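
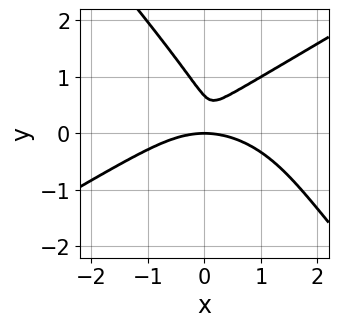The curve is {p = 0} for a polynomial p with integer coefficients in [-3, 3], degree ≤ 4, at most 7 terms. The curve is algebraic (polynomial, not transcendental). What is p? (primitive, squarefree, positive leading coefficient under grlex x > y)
First, the degree is 4 — the shape is more complex than any degree-3 curve.
Next, checking where it meets the axes: it crosses the x-axis at the gridline x = 0; one y-axis crossing is at y = 0.
Finally, assembling these constraints gives the stated polynomial.

x^4 - 3*x*y^3 - 3*y^4 + 3*x^2*y + 2*y^3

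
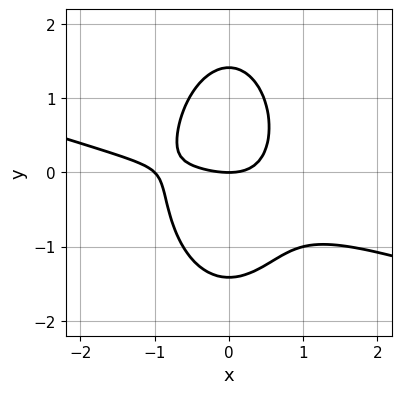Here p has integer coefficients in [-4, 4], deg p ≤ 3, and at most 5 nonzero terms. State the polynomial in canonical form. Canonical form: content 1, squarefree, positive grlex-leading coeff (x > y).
x^3 + 3*x^2*y + y^3 + x^2 - 2*y

(a) deg p = 3. No degree-2 curve has this shape.
(b) Against the integer gridlines: one y-axis crossing is at y = 0; among the integer gridlines, it crosses the x-axis at x ∈ {-1, 0}.
(c) These observations pin down the coefficients.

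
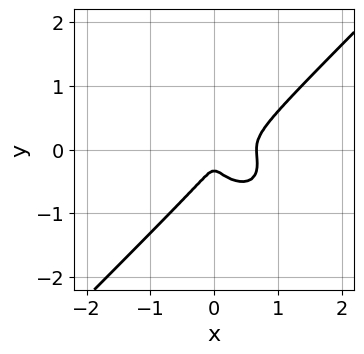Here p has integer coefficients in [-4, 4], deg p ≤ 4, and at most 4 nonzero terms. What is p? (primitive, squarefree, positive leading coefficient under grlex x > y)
3*x^3 - 3*y^3 - 2*x^2 - y^2

First, the degree is 3 — no degree-2 curve has this shape.
Finally, solving for integer coefficients yields p as stated.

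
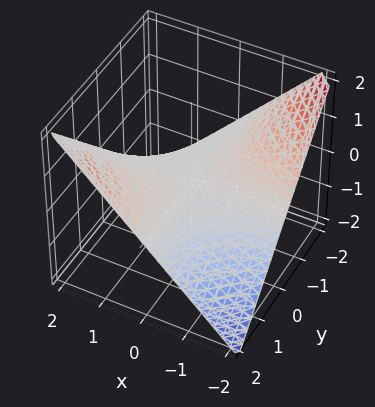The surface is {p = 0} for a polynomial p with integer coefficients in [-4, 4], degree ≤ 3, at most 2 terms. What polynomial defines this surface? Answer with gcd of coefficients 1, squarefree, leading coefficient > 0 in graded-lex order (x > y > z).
deg p = 2.
From the visible intercepts: every point of the y-axis in the box is on the surface; it meets the z-axis at z = 0 (among the integer gridlines); the visible x-axis segment lies entirely on the surface.
The integer polynomial consistent with all of this is the stated p.

x*y - 2*z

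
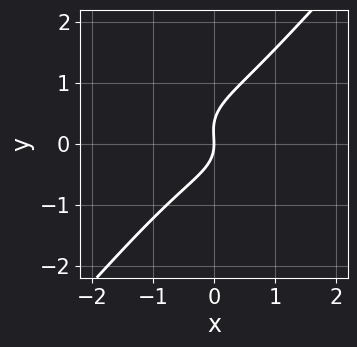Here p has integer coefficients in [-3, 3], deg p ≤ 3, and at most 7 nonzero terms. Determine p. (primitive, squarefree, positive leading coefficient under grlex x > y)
Degree: a generic line meets the curve in up to 3 points, so deg p = 3.
From the visible intercepts: it meets the y-axis at y = 0 (among the integer gridlines); it crosses the x-axis at the gridline x = 0.
Together with the visible shape, these determine p as stated.

2*x^3 + 2*x*y^2 - 3*y^3 + y^2 + 2*x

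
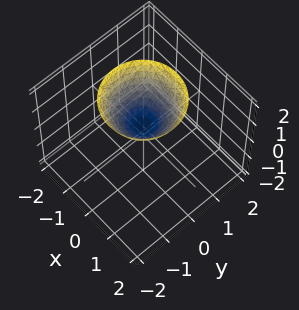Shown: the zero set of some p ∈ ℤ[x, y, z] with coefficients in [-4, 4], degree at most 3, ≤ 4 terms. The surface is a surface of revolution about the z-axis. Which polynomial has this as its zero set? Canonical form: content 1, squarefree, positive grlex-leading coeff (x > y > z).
First, degree: a generic line meets the surface in up to 2 points, so deg p = 2.
Next, symmetry: every cross-section ⟂ z is a circle, so x, y appear only via x² + y².
Then, reading off the gridlines: the surface avoids every integer y-axis point in the box; no x-intercept at any integer in the box.
Finally, fitting integer coefficients to these (and the overall shape) gives p.

2*x^2 + 2*y^2 - 2*z + 1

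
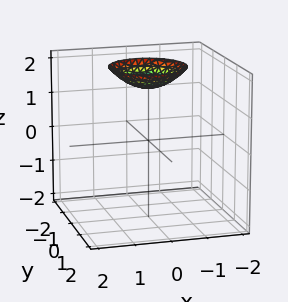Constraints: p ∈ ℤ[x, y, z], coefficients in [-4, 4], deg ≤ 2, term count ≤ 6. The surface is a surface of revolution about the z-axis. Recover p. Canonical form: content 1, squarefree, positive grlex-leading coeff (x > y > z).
1. The degree is 2 — the shape is more complex than any degree-1 surface.
2. Symmetries: rotational symmetry about the z-axis ⇒ p depends on x, y only through x² + y².
3. Checking where it meets the axes: a circular section at z = 2 has radius exactly 1; it misses every integer gridline on the x-axis; it misses every integer gridline on the y-axis.
4. Together with the visible shape, these determine p as stated.

x^2 + y^2 - 2*z + 3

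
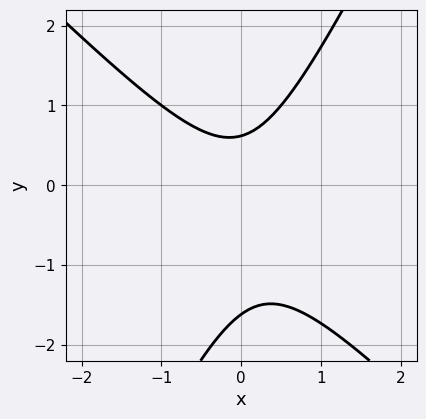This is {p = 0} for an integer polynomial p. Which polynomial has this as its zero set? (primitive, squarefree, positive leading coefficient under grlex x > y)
(a) deg p = 2.
(b) Reading off the gridlines: no x-intercept at any integer in the box.
(c) Fitting integer coefficients to these (and the overall shape) gives p.

2*x^2 + x*y - y^2 - y + 1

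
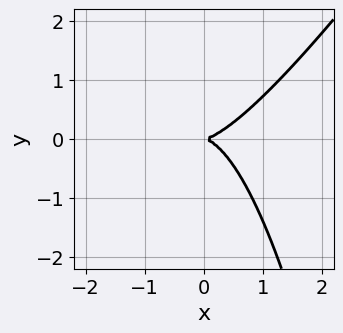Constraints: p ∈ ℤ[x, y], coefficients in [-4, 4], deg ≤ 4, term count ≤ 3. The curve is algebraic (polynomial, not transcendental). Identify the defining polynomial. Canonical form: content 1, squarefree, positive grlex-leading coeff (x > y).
3*x^3 - 2*x^2*y - 3*y^2

(a) deg p = 3.
(b) Against the integer gridlines: it meets the x-axis at x = 0 (among the integer gridlines); it crosses the y-axis at the gridline y = 0.
(c) Solving for integer coefficients yields p as stated.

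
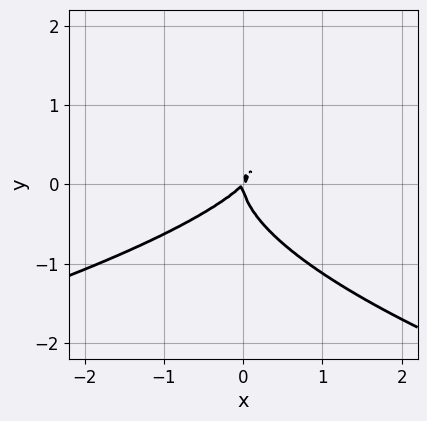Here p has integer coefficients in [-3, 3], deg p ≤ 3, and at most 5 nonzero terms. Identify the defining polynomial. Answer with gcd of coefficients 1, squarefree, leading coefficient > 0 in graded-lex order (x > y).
1. The degree is 3 — a generic line meets the curve in up to 3 points.
2. Reading off the gridlines: it meets the y-axis at y = 0 (among the integer gridlines); it crosses the x-axis at the gridline x = 0.
3. These observations pin down the coefficients.

3*y^3 + 2*x^2 - 2*x*y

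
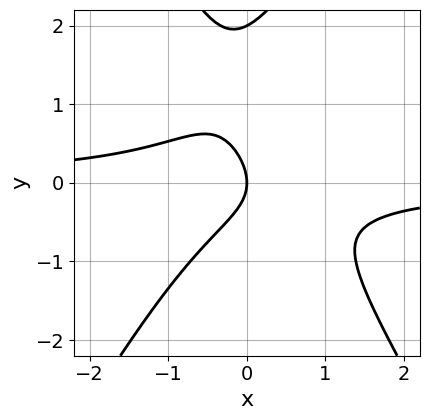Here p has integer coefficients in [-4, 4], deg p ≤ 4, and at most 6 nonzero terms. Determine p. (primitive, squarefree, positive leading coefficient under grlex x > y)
3*x^2*y - y^3 + 2*y^2 + 2*x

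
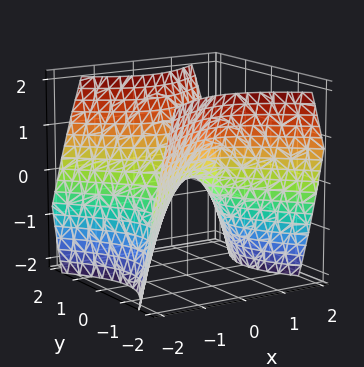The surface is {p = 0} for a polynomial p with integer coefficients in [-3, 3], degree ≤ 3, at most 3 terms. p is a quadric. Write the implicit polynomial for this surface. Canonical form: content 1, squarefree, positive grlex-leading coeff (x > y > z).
(a) Degree: a saddle surface; a quadric, so deg p = 2.
(b) Symmetries: mirror symmetry x ↦ −x ⇒ only even powers of x; mirror symmetry y ↦ −y ⇒ only even powers of y.
(c) Reading off the gridlines: it meets the y-axis at y = 0 (among the integer gridlines); one z-axis crossing is at z = 0.
(d) Together with the visible shape, these determine p as stated.

x^2 - y^2 + z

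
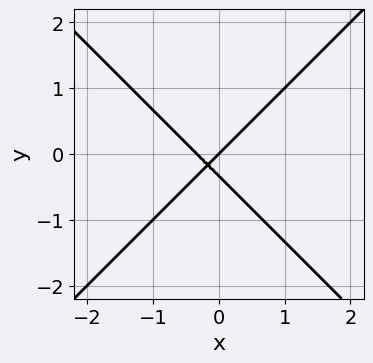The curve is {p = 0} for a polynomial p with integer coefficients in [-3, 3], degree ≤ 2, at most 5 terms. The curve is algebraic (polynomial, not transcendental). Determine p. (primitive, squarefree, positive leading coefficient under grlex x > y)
3*x^2 - 3*y^2 + x - y

1. The degree is 2 — the shape is more complex than any degree-1 curve.
2. Checking where it meets the axes: it crosses the y-axis at the gridline y = 0; it crosses the x-axis at the gridline x = 0.
3. Matching integer coefficients to the picture gives p.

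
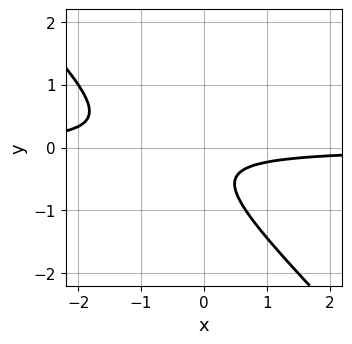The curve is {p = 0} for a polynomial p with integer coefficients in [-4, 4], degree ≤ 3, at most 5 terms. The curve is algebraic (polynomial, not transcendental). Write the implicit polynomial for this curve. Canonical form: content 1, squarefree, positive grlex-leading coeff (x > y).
First, the degree is 2 — the shape is more complex than any degree-1 curve.
Next, observable constraints: the curve avoids every integer x-axis point in the box; it misses every integer gridline on the y-axis.
Finally, solving for integer coefficients yields p as stated.

3*x*y + 3*y^2 + 2*y + 1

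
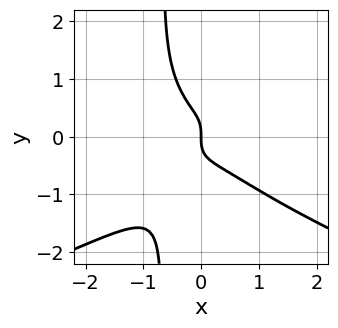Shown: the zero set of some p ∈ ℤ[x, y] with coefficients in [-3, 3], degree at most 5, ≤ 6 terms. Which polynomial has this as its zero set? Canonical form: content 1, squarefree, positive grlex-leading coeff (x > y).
First, degree: no degree-3 curve has this shape, so deg p = 4.
Next, against the integer gridlines: it meets the y-axis at y = 0 (among the integer gridlines); it crosses the x-axis at the gridline x = 0.
Finally, together with the visible shape, these determine p as stated.

3*x*y^3 + 3*x^3 + 2*y^3 + x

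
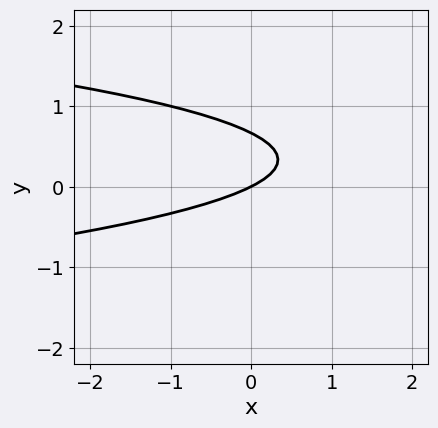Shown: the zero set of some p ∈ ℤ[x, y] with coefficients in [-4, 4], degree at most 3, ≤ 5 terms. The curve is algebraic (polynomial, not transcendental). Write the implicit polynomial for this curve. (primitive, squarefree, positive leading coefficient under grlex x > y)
(a) The degree is 2 — no degree-1 curve has this shape.
(b) Against the integer gridlines: one x-axis crossing is at x = 0; it meets the y-axis at y = 0 (among the integer gridlines).
(c) Fitting integer coefficients to these (and the overall shape) gives p.

3*y^2 + x - 2*y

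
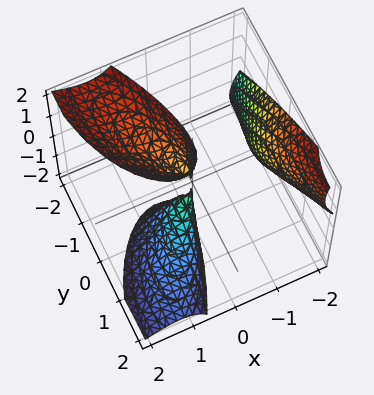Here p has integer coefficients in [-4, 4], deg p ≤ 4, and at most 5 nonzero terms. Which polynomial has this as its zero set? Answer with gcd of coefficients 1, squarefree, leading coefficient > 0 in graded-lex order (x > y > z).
1. The picture has 3 separate pieces. They look like related sheets of one shape, so recover p as a whole.
2. The degree is 3 — a generic line meets the surface in up to 3 points.
3. Against the integer gridlines: every point of the z-axis in the box is on the surface.
4. Assembling these constraints gives the stated polynomial.

2*x^3 + 3*x*y*z - 2*x*z^2 + 3*x^2 + 3*y^2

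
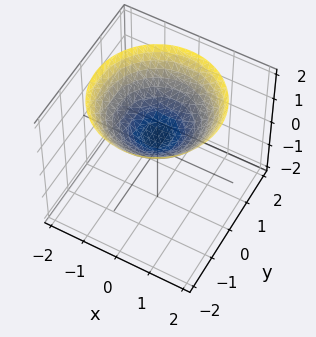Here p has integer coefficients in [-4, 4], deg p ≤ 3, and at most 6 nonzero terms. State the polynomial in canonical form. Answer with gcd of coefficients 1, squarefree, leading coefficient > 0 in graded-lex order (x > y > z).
x^2 + y^2 - 2*z + 1

1. Degree: no degree-1 surface has this shape, so deg p = 2.
2. Symmetries: the surface is invariant under rotation about z: p = q(x² + y², z).
3. Against the integer gridlines: it misses every integer gridline on the x-axis; a circular section at z = 1 has radius exactly 1; no y-intercept at any integer in the box.
4. Putting this together gives p.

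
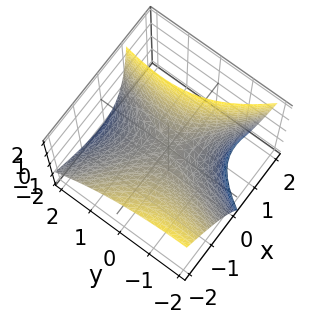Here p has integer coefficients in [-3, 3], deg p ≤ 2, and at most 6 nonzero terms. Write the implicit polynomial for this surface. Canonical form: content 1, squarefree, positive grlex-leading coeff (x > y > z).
2*x^2 + 2*x*y + 2*x*z - y^2 - 3*z

deg p = 2. A generic line meets the surface in up to 2 points.
From the axis intercepts and sections: it crosses the x-axis at the gridline x = 0; it crosses the z-axis at the gridline z = 0; it crosses the y-axis at the gridline y = 0.
Assembling these constraints gives the stated polynomial.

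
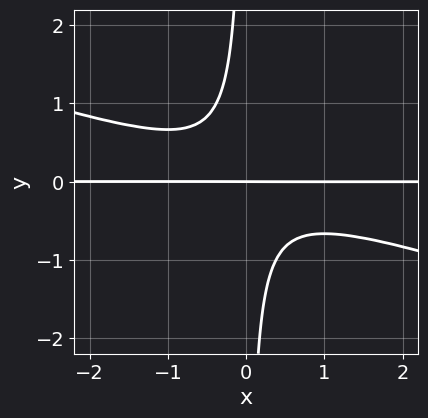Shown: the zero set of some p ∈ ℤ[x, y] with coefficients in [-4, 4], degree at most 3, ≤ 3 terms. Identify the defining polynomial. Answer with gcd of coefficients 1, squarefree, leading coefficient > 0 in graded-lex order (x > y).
1. Degree: no degree-2 curve has this shape, so deg p = 3.
2. From the visible intercepts: it meets the y-axis at y = 0 (among the integer gridlines); the visible x-axis segment lies entirely on the curve.
3. Matching integer coefficients to the picture gives p.

x^2*y + 3*x*y^2 + y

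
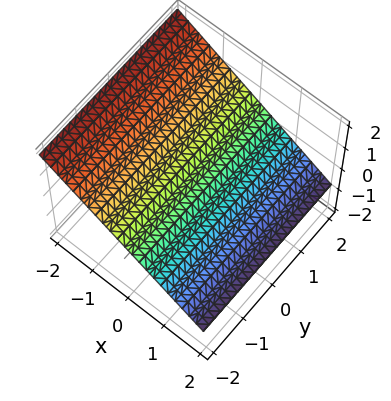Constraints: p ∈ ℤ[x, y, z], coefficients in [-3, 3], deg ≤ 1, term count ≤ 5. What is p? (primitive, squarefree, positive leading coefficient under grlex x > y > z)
2*x + 3*z - 2

deg p = 1. The surface is flat (a plane).
Reading off the gridlines: it meets the x-axis at x = 1 (among the integer gridlines); no y-intercept at any integer in the box.
Putting this together gives p.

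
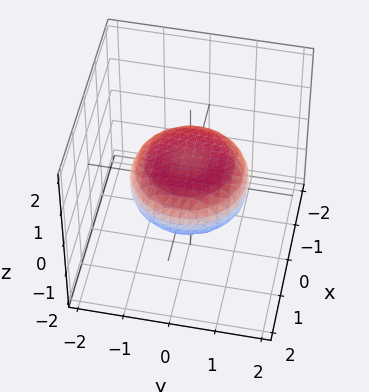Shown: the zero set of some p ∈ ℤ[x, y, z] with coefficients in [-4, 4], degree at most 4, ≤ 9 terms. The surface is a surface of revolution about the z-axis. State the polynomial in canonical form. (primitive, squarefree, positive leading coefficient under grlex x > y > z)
x^4 + 2*x^2*y^2 + y^4 - x^2 - y^2 + 3*z^2 - 1

deg p = 4.
Symmetry: the surface is invariant under rotation about z: p = q(x² + y², z).
Observable constraints: a circular section at z = 0 has radius between 1 and 2.
Together with the visible shape, these determine p as stated.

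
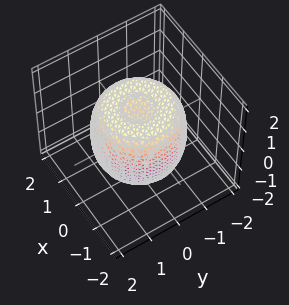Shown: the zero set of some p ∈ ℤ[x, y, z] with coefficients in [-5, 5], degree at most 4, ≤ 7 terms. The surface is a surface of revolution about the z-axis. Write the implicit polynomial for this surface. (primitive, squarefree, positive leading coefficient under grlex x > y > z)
2*x^4 + 4*x^2*y^2 + 2*y^4 - 3*x^2 - 3*y^2 + 2*z^2 - 2

deg p = 4.
Symmetry: the surface is invariant under rotation about z: p = q(x² + y², z).
From the visible intercepts: a circular section at z = 0 has radius between 1 and 2; the z-axis gridline crossings are at z ∈ {-1, 1}.
Fitting integer coefficients to these (and the overall shape) gives p.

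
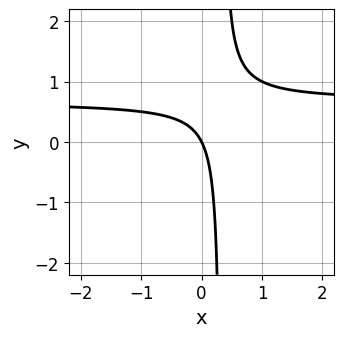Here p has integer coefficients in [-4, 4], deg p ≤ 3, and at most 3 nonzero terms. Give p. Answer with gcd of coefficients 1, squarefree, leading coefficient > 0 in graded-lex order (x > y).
3*x*y - 2*x - y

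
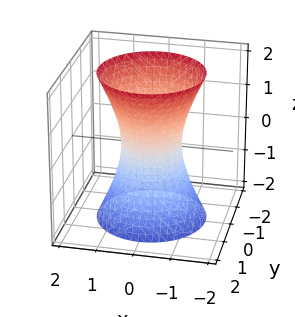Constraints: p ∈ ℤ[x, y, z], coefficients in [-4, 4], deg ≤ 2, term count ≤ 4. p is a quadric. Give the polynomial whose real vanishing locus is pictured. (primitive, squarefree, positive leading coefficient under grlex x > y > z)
1. Degree: one connected sheet with a waist; a quadric, so deg p = 2.
2. By symmetry, every cross-section ⟂ z is a circle, so x, y appear only via x² + y²; the z ↦ −z reflection is a symmetry, so z appears only in even powers.
3. Reading off the gridlines: a circular section at z = 0 has radius between 0 and 1; the surface avoids every integer z-axis point in the box.
4. Fitting integer coefficients to these (and the overall shape) gives p.

3*x^2 + 3*y^2 - z^2 - 2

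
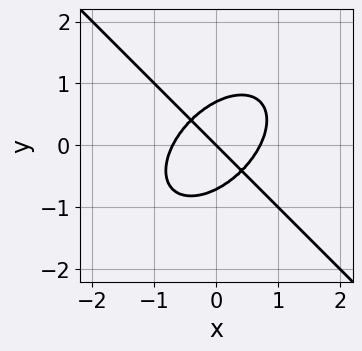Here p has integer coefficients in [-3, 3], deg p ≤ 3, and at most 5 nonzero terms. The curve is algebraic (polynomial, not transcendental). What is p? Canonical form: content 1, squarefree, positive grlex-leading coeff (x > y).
First, the degree is 3 — no degree-2 curve has this shape.
Next, from the visible intercepts: it meets the y-axis at y = 0 (among the integer gridlines); it meets the x-axis at x = 0 (among the integer gridlines).
Finally, the integer polynomial consistent with all of this is the stated p.

2*x^3 + 2*y^3 - x - y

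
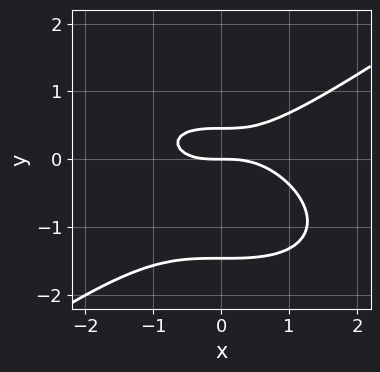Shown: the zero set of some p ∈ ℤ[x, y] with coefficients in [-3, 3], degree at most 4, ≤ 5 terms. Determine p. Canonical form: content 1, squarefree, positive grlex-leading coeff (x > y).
deg p = 3.
Reading off the gridlines: it meets the y-axis at y = 0 (among the integer gridlines); one x-axis crossing is at x = 0.
Assembling these constraints gives the stated polynomial.

x^3 - 3*y^3 - 3*y^2 + 2*y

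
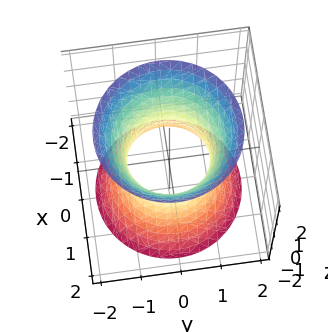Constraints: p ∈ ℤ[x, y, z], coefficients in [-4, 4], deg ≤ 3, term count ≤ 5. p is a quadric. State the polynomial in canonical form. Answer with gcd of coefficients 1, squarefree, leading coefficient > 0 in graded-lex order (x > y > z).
First, the degree is 2 — an hourglass — one-sheet hyperboloid; a quadric.
Next, symmetries: mirror symmetry z ↦ −z ⇒ only even powers of z; every cross-section ⟂ z is a circle, so x, y appear only via x² + y².
Then, reading off the gridlines: the x-axis gridline crossings are at x ∈ {-1, 1}; the surface avoids every integer z-axis point in the box.
Finally, assembling these constraints gives the stated polynomial. Check: (0, 1, 0) on the y-axis lies on the surface, and p(0, 1, 0) = 0. ✓

2*x^2 + 2*y^2 - z^2 - 2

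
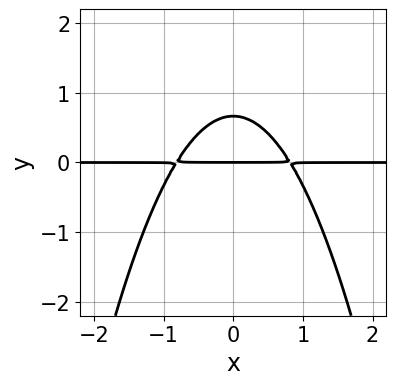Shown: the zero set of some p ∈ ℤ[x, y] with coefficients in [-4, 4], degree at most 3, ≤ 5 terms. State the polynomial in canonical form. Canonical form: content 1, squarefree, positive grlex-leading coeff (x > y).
3*x^2*y + 3*y^2 - 2*y

Degree: the shape is more complex than any degree-2 curve, so deg p = 3.
Symmetries: the x ↦ −x reflection is a symmetry, so x appears only in even powers.
From the visible intercepts: it crosses the y-axis at the gridline y = 0; every point of the x-axis in the box is on the curve.
Matching integer coefficients to the picture gives p.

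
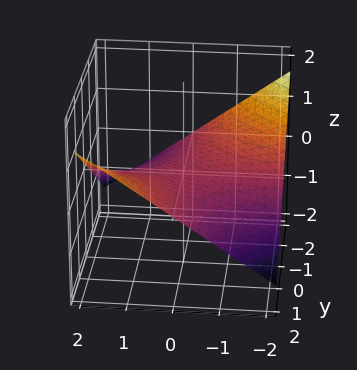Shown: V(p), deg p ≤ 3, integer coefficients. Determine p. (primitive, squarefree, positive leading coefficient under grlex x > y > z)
Degree: a hyperbolic paraboloid; a quadric, so deg p = 2.
Observable constraints: it crosses the z-axis at the gridline z = 0; the visible y-axis segment lies entirely on the surface; the visible x-axis segment lies entirely on the surface.
Putting this together gives p.

x*y - 3*z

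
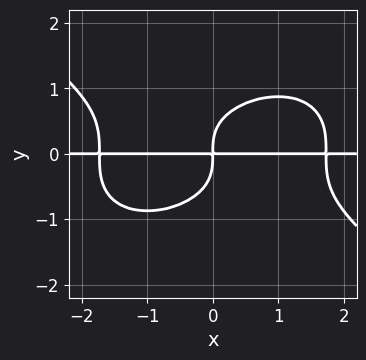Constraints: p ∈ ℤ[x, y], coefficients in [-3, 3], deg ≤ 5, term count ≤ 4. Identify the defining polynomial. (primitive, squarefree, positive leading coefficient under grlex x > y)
x^3*y + 3*y^4 - 3*x*y

1. The degree is 4 — the shape is more complex than any degree-3 curve.
2. Against the integer gridlines: the visible x-axis segment lies entirely on the curve.
3. These observations pin down the coefficients.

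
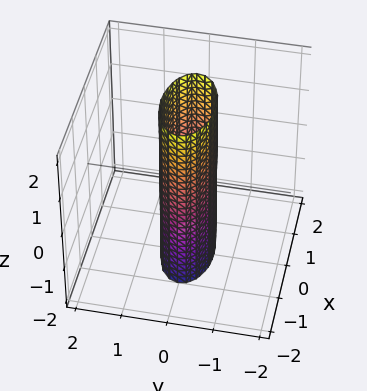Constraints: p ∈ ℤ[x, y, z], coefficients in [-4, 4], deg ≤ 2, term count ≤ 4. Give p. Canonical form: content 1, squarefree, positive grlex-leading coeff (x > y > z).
x^2 + 3*y^2 - 1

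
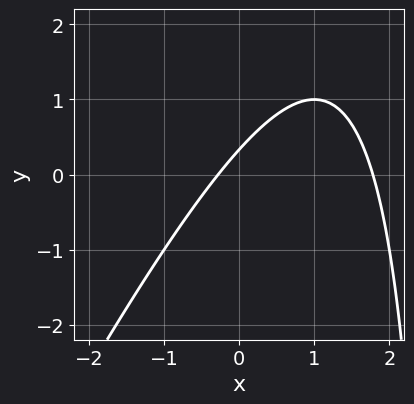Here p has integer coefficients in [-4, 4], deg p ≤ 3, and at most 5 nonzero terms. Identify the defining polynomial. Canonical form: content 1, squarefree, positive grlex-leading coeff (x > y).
First, deg p = 2.
Finally, solving for integer coefficients yields p as stated.

2*x^2 - x*y - 3*x + 3*y - 1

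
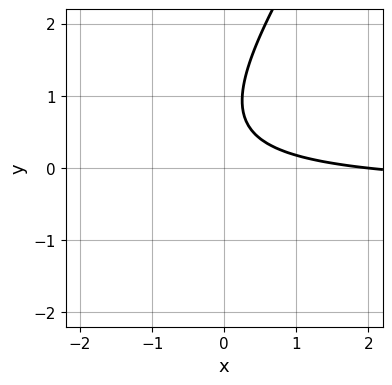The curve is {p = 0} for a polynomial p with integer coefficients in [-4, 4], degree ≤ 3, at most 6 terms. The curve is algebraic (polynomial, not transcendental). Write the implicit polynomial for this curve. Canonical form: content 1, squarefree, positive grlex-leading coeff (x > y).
First, deg p = 2.
Then, from the axis intercepts and sections: it misses every integer gridline on the y-axis; it meets the x-axis at x = 2 (among the integer gridlines).
Finally, the integer polynomial consistent with all of this is the stated p.

3*x*y - 2*y^2 + x + 3*y - 2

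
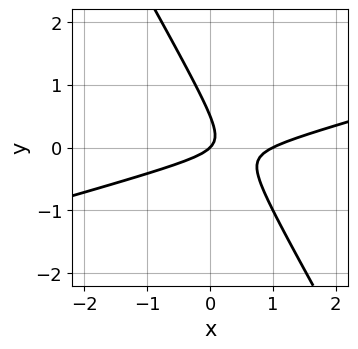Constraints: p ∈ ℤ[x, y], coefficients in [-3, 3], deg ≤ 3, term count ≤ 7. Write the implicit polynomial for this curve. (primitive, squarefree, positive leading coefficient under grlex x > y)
First, the degree is 2 — the shape is more complex than any degree-1 curve.
Next, checking where it meets the axes: the x-axis gridline crossings are at x ∈ {0, 1}; it crosses the y-axis at the gridline y = 0.
Finally, solving for integer coefficients yields p as stated.

x^2 - 3*x*y - 2*y^2 - x + y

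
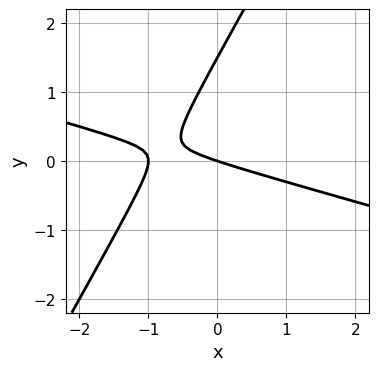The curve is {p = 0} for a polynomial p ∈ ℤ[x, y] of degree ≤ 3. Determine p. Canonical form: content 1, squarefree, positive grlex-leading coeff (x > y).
x^2 + 3*x*y - 2*y^2 + x + 3*y

1. Degree: the shape is more complex than any degree-1 curve, so deg p = 2.
2. Observable constraints: one y-axis crossing is at y = 0; among the integer gridlines, it crosses the x-axis at x ∈ {-1, 0}.
3. Solving for integer coefficients yields p as stated.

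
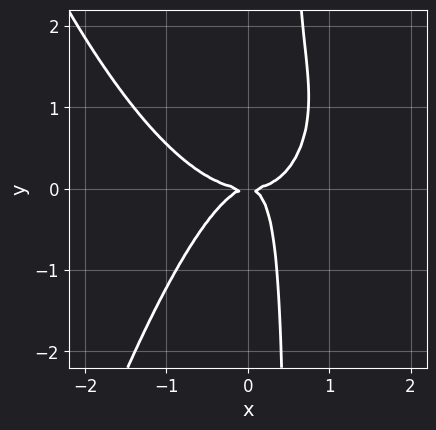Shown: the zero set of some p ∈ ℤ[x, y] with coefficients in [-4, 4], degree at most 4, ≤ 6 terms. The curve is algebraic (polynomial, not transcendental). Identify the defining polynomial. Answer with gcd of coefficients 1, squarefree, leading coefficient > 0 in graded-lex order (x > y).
2*x^4 - 2*x^2*y + 2*x*y^2 - y^2

The degree is 4 — no degree-3 curve has this shape.
From the axis intercepts and sections: one x-axis crossing is at x = 0; it crosses the y-axis at the gridline y = 0.
Together with the visible shape, these determine p as stated.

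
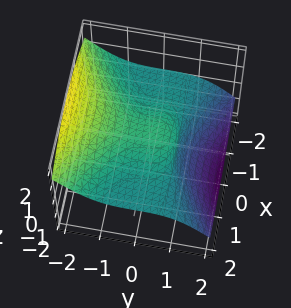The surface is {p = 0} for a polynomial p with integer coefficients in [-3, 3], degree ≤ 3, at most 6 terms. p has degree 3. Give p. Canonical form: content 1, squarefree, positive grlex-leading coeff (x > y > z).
3*x^2*z + 2*y^3 + 3*z^3 - 1

First, the degree is 3 — the shape is more complex than any degree-2 surface.
Then, against the integer gridlines: it misses every integer gridline on the x-axis.
Finally, putting this together gives p.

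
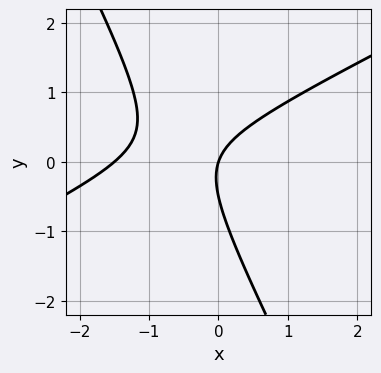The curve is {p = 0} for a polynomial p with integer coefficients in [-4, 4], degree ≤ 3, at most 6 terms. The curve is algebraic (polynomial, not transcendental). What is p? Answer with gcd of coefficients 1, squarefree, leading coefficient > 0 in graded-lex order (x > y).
(a) deg p = 2. The shape is more complex than any degree-1 curve.
(b) Checking where it meets the axes: one y-axis crossing is at y = 0; one x-axis crossing is at x = 0.
(c) Matching integer coefficients to the picture gives p.

2*x^2 - 3*x*y - 2*y^2 + 3*x - y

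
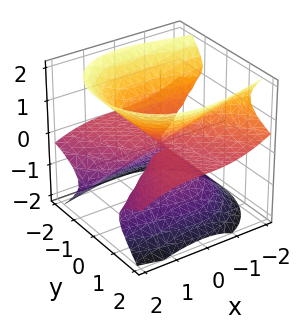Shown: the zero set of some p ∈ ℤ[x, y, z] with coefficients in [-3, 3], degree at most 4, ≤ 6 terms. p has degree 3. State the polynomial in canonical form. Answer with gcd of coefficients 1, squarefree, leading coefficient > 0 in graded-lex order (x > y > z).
x^3 + 2*x^2*z + 3*y^2*z - 3*z^3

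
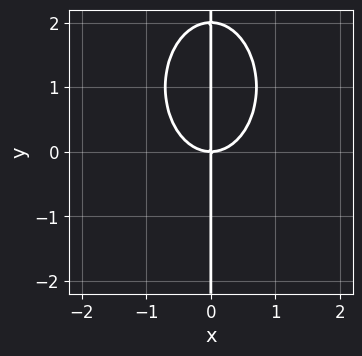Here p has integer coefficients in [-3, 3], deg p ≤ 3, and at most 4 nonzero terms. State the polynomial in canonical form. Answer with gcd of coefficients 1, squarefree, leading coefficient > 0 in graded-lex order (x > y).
First, the degree is 3 — no degree-2 curve has this shape.
Then, checking where it meets the axes: one x-axis crossing is at x = 0; every point of the y-axis in the box is on the curve.
Finally, fitting integer coefficients to these (and the overall shape) gives p.

2*x^3 + x*y^2 - 2*x*y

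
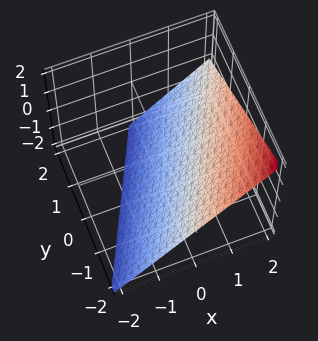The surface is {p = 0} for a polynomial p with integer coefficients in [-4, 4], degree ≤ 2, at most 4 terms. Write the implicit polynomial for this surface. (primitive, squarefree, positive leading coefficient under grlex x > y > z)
2*x - y - 2*z - 2

(a) Degree: the surface is flat (a plane), so deg p = 1.
(b) Observable constraints: it crosses the y-axis at the gridline y = -2; one z-axis crossing is at z = -1.
(c) The integer polynomial consistent with all of this is the stated p. Check: (1, 0, 0) on the x-axis lies on the surface, and p(1, 0, 0) = 0. ✓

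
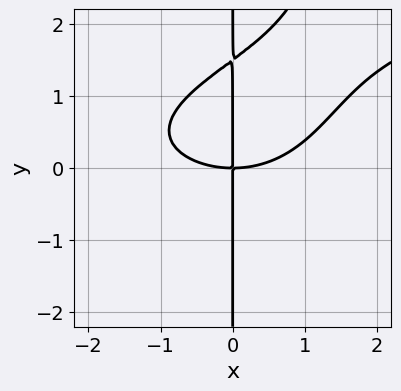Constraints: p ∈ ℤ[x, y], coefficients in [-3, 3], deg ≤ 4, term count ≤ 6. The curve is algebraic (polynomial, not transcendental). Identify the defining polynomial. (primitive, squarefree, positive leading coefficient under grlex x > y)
The degree is 4 — the shape is more complex than any degree-3 curve.
Checking where it meets the axes: the visible y-axis segment lies entirely on the curve; it meets the x-axis at x = 0 (among the integer gridlines).
The integer polynomial consistent with all of this is the stated p.

x^2*y^2 - x^3 - 2*x*y^2 + 3*x*y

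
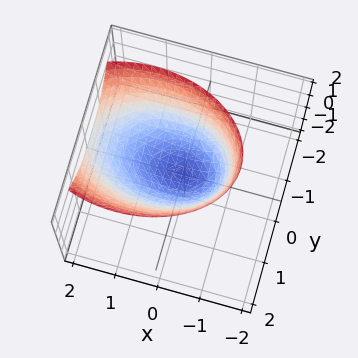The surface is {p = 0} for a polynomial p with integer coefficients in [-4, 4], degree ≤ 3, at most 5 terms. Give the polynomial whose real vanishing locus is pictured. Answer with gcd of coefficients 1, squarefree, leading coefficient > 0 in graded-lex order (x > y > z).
(a) The degree is 2 — a generic line meets the surface in up to 2 points.
(b) Observable constraints: one y-axis crossing is at y = 0; it crosses the x-axis at the gridline x = 0; it meets the z-axis at z = 0 (among the integer gridlines).
(c) Matching integer coefficients to the picture gives p.

x^2 - x*z + 2*y^2 - 2*z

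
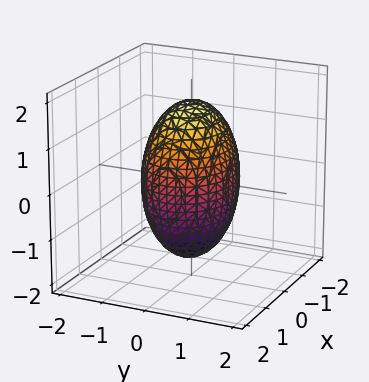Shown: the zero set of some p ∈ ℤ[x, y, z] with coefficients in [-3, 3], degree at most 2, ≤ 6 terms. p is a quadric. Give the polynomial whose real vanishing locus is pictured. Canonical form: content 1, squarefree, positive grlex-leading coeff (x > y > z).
(a) Degree: bounded and convex; a quadric, so deg p = 2.
(b) Symmetries: it's symmetric under x → −x, forcing even powers of x; the z ↦ −z reflection is a symmetry, so z appears only in even powers; mirror symmetry y ↦ −y ⇒ only even powers of y.
(c) From the visible intercepts: the y-axis gridline crossings are at y ∈ {-1, 1}.
(d) Fitting integer coefficients to these (and the overall shape) gives p.

2*x^2 + 3*y^2 + z^2 - 3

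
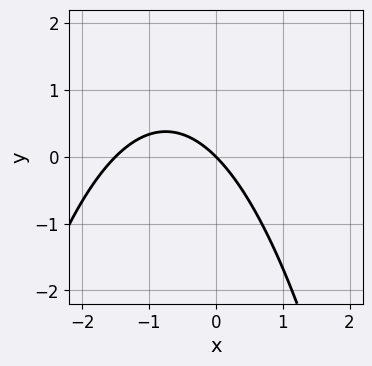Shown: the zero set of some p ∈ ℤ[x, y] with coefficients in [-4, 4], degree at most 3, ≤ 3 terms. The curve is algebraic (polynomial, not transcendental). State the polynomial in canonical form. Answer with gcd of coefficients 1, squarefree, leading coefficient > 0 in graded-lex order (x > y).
2*x^2 + 3*x + 3*y

First, the degree is 2 — no degree-1 curve has this shape.
Then, from the axis intercepts and sections: it crosses the x-axis at the gridline x = 0; one y-axis crossing is at y = 0.
Finally, matching integer coefficients to the picture gives p.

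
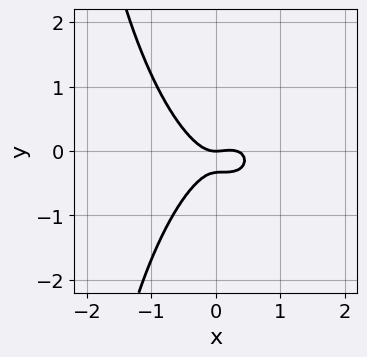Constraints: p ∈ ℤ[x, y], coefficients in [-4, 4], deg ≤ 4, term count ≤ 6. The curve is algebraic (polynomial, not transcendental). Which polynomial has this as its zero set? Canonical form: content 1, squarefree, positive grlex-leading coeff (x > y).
1. deg p = 3. No degree-2 curve has this shape.
2. Reading off the gridlines: it meets the x-axis at x = 0 (among the integer gridlines); it crosses the y-axis at the gridline y = 0.
3. Putting this together gives p.

3*x^3 + x*y^2 - x^2 + 3*y^2 + y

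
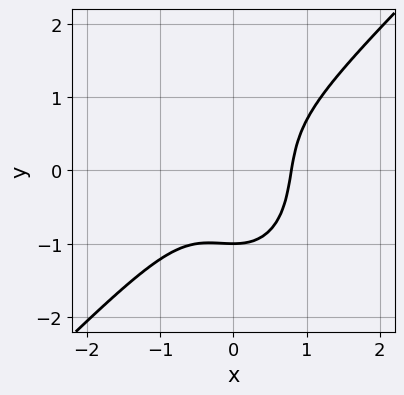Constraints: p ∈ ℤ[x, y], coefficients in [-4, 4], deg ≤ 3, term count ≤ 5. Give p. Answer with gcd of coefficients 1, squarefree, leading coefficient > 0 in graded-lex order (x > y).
2*x^3 - x^2*y - y^3 - 1

(a) Degree: the shape is more complex than any degree-2 curve, so deg p = 3.
(b) Checking where it meets the axes: it crosses the y-axis at the gridline y = -1.
(c) Matching integer coefficients to the picture gives p.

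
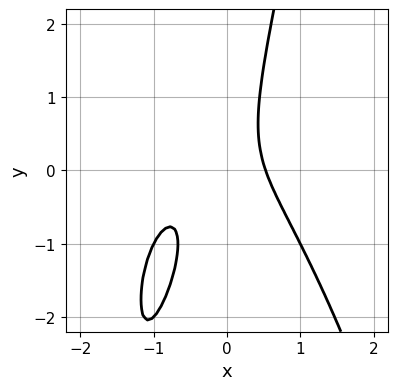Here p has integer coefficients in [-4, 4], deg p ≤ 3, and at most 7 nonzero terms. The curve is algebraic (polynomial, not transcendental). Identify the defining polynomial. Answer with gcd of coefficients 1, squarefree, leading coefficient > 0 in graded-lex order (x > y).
3*x^3 + 2*x^2 + 3*x*y - y^2 - 1

1. Degree: the shape is more complex than any degree-2 curve, so deg p = 3.
2. Against the integer gridlines: it misses every integer gridline on the y-axis.
3. These observations pin down the coefficients.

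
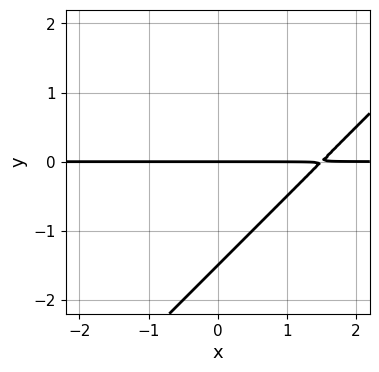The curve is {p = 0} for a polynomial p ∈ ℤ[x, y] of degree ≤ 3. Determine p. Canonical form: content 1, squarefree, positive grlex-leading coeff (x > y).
The degree is 2 — a generic line meets the curve in up to 2 points.
From the axis intercepts and sections: one y-axis crossing is at y = 0; every point of the x-axis in the box is on the curve.
Matching integer coefficients to the picture gives p.

2*x*y - 2*y^2 - 3*y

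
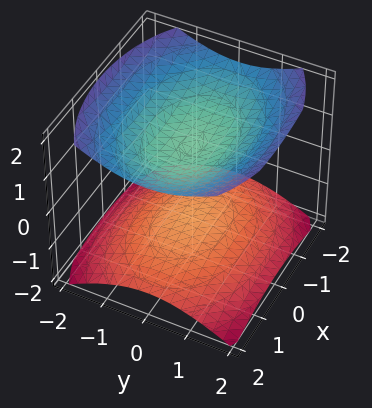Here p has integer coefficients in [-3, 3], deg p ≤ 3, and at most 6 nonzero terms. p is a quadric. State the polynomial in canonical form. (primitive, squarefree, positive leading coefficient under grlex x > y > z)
x^2 + 2*y^2 - 3*z^2 + 3

1. There are 2 components. Treating them together as one polynomial.
2. The degree is 2 — two separate bowl-shaped sheets opening away from each other; a quadric.
3. Symmetries: it's symmetric under x → −x, forcing even powers of x; it's symmetric under z → −z, forcing even powers of z; the y ↦ −y reflection is a symmetry, so y appears only in even powers.
4. Checking where it meets the axes: no y-intercept at any integer in the box; the surface avoids every integer x-axis point in the box.
5. Fitting integer coefficients to these (and the overall shape) gives p. Check: (0, 0, -1) on the z-axis lies on the surface, and p(0, 0, -1) = 0. ✓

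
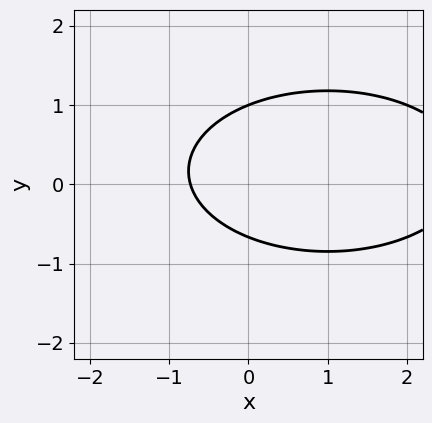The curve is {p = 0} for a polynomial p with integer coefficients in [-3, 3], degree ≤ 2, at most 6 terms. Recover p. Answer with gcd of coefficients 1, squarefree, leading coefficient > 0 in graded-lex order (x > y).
x^2 + 3*y^2 - 2*x - y - 2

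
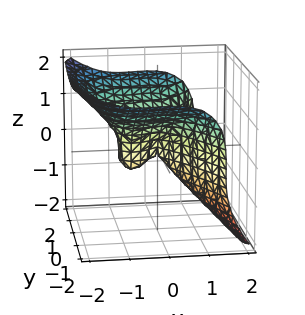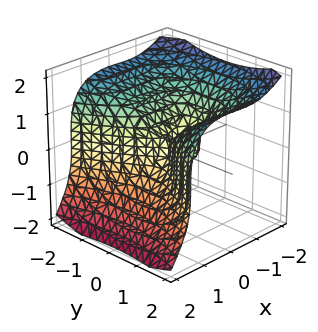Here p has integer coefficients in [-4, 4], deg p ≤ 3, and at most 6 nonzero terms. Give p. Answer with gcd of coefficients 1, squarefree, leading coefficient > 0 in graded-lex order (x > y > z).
Degree: the shape is more complex than any degree-2 surface, so deg p = 3.
Reading off the gridlines: it crosses the z-axis at the gridline z = 0; the x-axis gridline crossings are at x ∈ {-1, 0}; it meets the y-axis at y = 0 (among the integer gridlines).
Fitting integer coefficients to these (and the overall shape) gives p.

x^3 + z^3 + x^2 - y^2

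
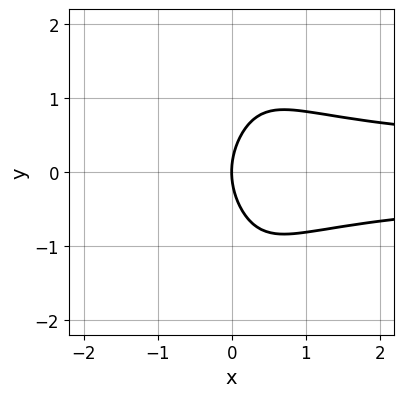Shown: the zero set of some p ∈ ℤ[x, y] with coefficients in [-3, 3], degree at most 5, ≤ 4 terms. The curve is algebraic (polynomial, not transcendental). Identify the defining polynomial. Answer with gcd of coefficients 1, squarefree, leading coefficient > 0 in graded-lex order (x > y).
2*x^2*y^2 + y^2 - 2*x

1. Degree: the shape is more complex than any degree-3 curve, so deg p = 4.
2. Symmetries: mirror symmetry y ↦ −y ⇒ only even powers of y.
3. Observable constraints: it crosses the x-axis at the gridline x = 0; it meets the y-axis at y = 0 (among the integer gridlines).
4. Fitting integer coefficients to these (and the overall shape) gives p.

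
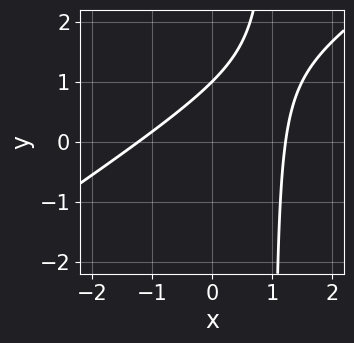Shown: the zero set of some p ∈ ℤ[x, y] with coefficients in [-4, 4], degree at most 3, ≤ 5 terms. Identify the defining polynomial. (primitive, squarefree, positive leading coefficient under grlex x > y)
2*x^2 - 3*x*y + 3*y - 3

First, deg p = 2. A generic line meets the curve in up to 2 points.
Next, observable constraints: it meets the y-axis at y = 1 (among the integer gridlines).
Finally, fitting integer coefficients to these (and the overall shape) gives p.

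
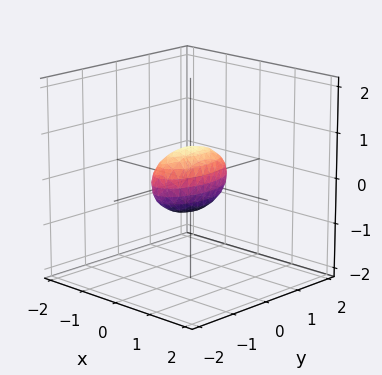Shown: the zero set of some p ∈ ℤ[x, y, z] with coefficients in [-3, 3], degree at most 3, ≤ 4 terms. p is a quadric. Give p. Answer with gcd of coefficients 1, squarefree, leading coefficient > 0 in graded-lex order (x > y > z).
3*x^2 + y^2 + 2*z^2 - 1

First, the degree is 2 — bounded and convex; a quadric.
Then, symmetries: it's symmetric under y → −y, forcing even powers of y; it's symmetric under x → −x, forcing even powers of x; the z ↦ −z reflection is a symmetry, so z appears only in even powers.
Next, reading off the gridlines: the y-axis gridline crossings are at y ∈ {-1, 1}.
Finally, matching integer coefficients to the picture gives p.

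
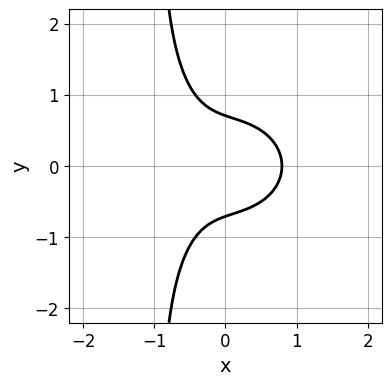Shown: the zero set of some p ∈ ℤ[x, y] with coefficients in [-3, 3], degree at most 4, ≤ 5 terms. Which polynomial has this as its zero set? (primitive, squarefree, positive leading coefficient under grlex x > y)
1. Degree: the shape is more complex than any degree-2 curve, so deg p = 3.
2. Symmetries: the y ↦ −y reflection is a symmetry, so y appears only in even powers.
3. The integer polynomial consistent with all of this is the stated p.

2*x^3 + 2*x*y^2 + 2*y^2 - 1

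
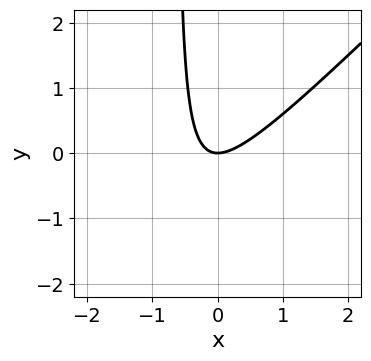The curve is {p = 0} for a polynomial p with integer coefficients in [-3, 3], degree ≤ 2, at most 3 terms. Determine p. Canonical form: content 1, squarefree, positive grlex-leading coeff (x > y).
3*x^2 - 3*x*y - 2*y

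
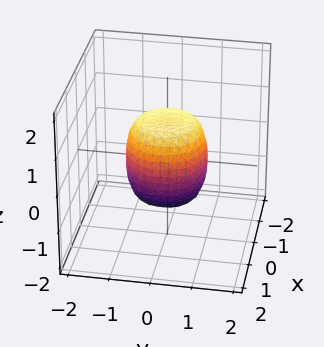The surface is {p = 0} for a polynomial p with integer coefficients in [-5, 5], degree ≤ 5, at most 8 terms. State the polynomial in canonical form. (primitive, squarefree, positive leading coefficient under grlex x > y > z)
2*x^4 + 4*x^2*y^2 + 2*y^4 - x^2 - y^2 + z^2 - 1

First, deg p = 4. A generic line meets the surface in up to 4 points.
Next, symmetries: rotational symmetry about the z-axis ⇒ p depends on x, y only through x² + y².
Next, observable constraints: among the integer gridlines, it crosses the y-axis at y ∈ {-1, 1}; a circular section at z = 1 has radius between 0 and 1.
Finally, assembling these constraints gives the stated polynomial. Check: (-1, 0, 0) on the x-axis lies on the surface, and p(-1, 0, 0) = 0. ✓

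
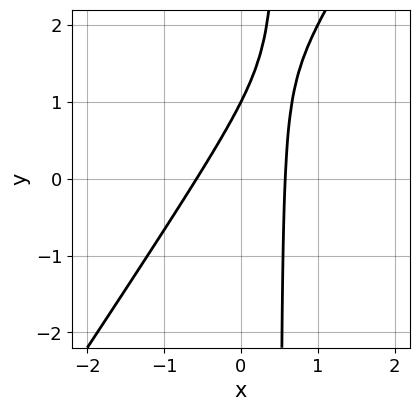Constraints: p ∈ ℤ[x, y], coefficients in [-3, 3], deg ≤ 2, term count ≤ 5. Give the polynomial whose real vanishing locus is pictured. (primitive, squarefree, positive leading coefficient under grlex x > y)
(a) Degree: the shape is more complex than any degree-1 curve, so deg p = 2.
(b) Checking where it meets the axes: one y-axis crossing is at y = 1.
(c) These observations pin down the coefficients.

3*x^2 - 2*x*y + y - 1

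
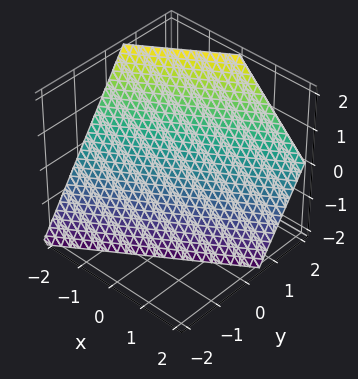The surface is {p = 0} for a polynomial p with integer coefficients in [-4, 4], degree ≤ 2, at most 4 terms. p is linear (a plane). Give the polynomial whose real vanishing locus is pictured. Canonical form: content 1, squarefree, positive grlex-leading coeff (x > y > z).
(a) Degree: the surface is flat (a plane), so deg p = 1.
(b) From the visible intercepts: one x-axis crossing is at x = -1; it crosses the z-axis at the gridline z = -1.
(c) Fitting integer coefficients to these (and the overall shape) gives p.

2*x - 3*y + 2*z + 2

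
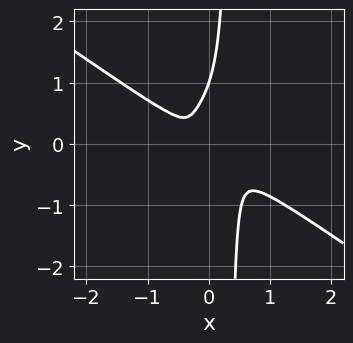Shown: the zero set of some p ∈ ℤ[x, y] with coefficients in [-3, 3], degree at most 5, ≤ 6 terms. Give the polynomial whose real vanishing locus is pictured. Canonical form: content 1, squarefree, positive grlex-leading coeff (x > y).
2*x^4 - 2*x^2*y^2 + 3*x*y^3 - y^3 + y^2

(a) deg p = 4. The shape is more complex than any degree-3 curve.
(b) Checking where it meets the axes: it crosses the y-axis at the gridline y = 1.
(c) Solving for integer coefficients yields p as stated.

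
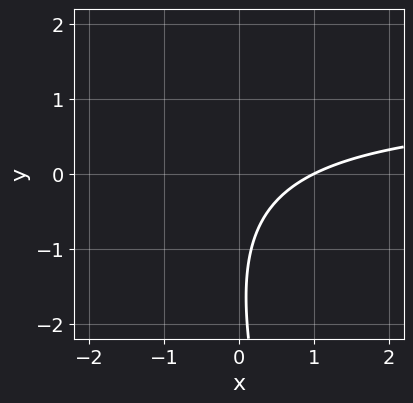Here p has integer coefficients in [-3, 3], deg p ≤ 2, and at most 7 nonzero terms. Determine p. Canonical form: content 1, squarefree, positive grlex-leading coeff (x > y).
(a) Degree: the shape is more complex than any degree-1 curve, so deg p = 2.
(b) Observable constraints: the curve avoids every integer y-axis point in the box; one x-axis crossing is at x = 1.
(c) Fitting integer coefficients to these (and the overall shape) gives p.

3*x*y + y^2 - 3*x + 3*y + 3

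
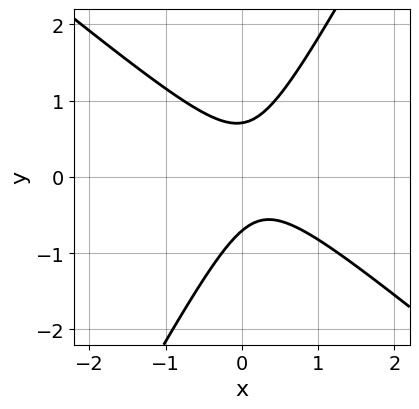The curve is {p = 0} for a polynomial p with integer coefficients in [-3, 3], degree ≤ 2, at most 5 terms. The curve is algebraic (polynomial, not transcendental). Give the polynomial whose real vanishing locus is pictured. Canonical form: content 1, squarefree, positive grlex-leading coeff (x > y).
3*x^2 + 2*x*y - 2*y^2 - x + 1

First, deg p = 2. A generic line meets the curve in up to 2 points.
Next, checking where it meets the axes: the curve avoids every integer x-axis point in the box.
Finally, these observations pin down the coefficients.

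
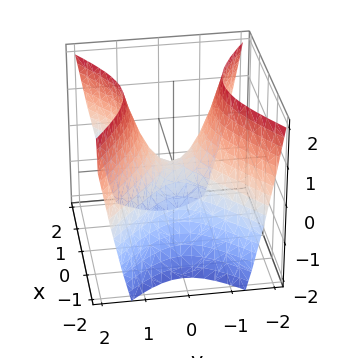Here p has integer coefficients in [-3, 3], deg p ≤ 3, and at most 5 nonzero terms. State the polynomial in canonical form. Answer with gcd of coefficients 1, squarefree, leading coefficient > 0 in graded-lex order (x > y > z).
First, degree: a hyperbolic paraboloid; a quadric, so deg p = 2.
Then, symmetries: it's symmetric under x → −x, forcing even powers of x; it's symmetric under y → −y, forcing even powers of y.
Then, checking where it meets the axes: it crosses the y-axis at the gridline y = 0; it crosses the z-axis at the gridline z = 0; one x-axis crossing is at x = 0.
Finally, these observations pin down the coefficients.

2*x^2 - 3*y^2 + 2*z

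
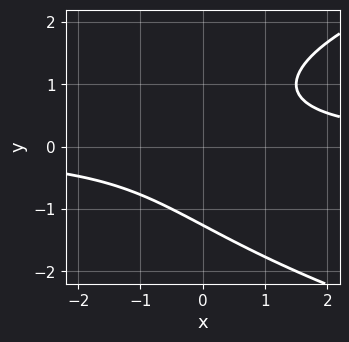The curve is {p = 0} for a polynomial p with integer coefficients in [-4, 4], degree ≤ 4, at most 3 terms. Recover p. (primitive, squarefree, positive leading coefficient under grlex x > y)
y^3 - 2*x*y + 2

deg p = 3. No degree-2 curve has this shape.
From the visible intercepts: the curve avoids every integer x-axis point in the box.
Assembling these constraints gives the stated polynomial.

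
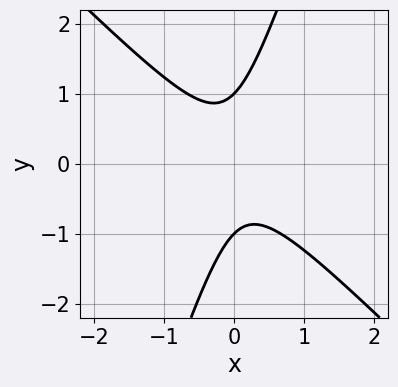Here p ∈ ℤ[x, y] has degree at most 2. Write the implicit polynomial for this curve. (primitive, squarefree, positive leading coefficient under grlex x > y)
3*x^2 + 2*x*y - y^2 + 1

Degree: no degree-1 curve has this shape, so deg p = 2.
Checking where it meets the axes: among the integer gridlines, it crosses the y-axis at y ∈ {-1, 1}; it misses every integer gridline on the x-axis.
Assembling these constraints gives the stated polynomial.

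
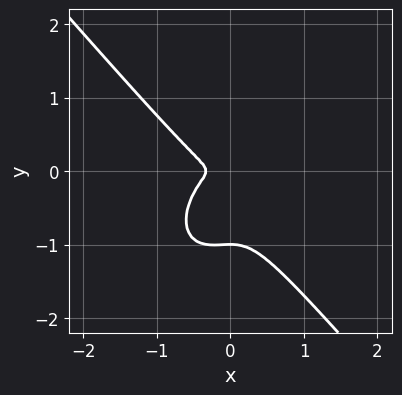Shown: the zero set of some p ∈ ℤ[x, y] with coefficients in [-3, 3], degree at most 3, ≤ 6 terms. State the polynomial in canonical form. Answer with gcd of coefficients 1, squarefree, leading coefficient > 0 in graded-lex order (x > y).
deg p = 3. The shape is more complex than any degree-2 curve.
Against the integer gridlines: it meets the y-axis at y = -1 (among the integer gridlines).
These observations pin down the coefficients.

3*x^3 + 2*y^3 + x^2 + 2*y^2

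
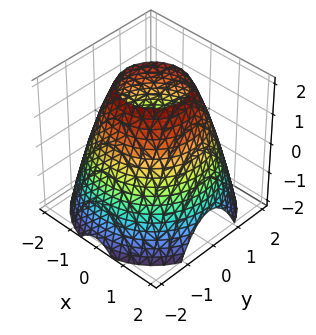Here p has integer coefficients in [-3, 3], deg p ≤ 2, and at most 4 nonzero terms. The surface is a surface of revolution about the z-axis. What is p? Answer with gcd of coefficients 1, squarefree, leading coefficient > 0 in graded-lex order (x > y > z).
First, degree: a generic line meets the surface in up to 2 points, so deg p = 2.
Then, symmetries: rotational symmetry about the z-axis ⇒ p depends on x, y only through x² + y².
Next, reading off the gridlines: no z-intercept at any integer in the box; a circular section at z = 1 has radius between 1 and 2.
Finally, fitting integer coefficients to these (and the overall shape) gives p.

x^2 + y^2 + z - 3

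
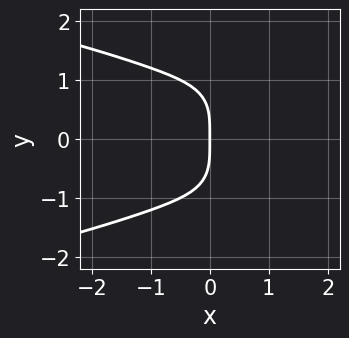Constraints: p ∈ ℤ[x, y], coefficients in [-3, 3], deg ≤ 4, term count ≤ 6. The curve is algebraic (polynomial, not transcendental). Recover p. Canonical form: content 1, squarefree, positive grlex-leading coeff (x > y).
1. The degree is 4 — no degree-3 curve has this shape.
2. Symmetries: mirror symmetry y ↦ −y ⇒ only even powers of y.
3. Observable constraints: it crosses the y-axis at the gridline y = 0; it meets the x-axis at x = 0 (among the integer gridlines).
4. The integer polynomial consistent with all of this is the stated p.

2*x^2*y^2 + y^4 + 2*x^3 - x^2 + 2*x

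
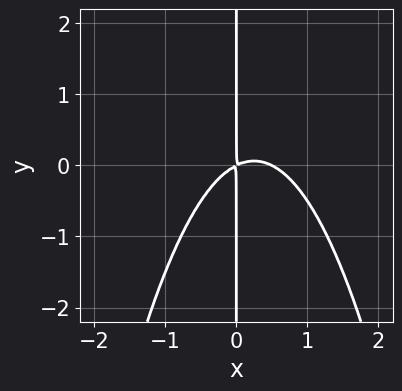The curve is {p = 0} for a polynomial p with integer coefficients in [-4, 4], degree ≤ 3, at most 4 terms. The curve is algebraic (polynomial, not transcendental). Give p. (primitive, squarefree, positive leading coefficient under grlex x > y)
2*x^3 - x^2 + 2*x*y

First, the degree is 3 — the shape is more complex than any degree-2 curve.
Next, against the integer gridlines: the visible y-axis segment lies entirely on the curve.
Finally, together with the visible shape, these determine p as stated.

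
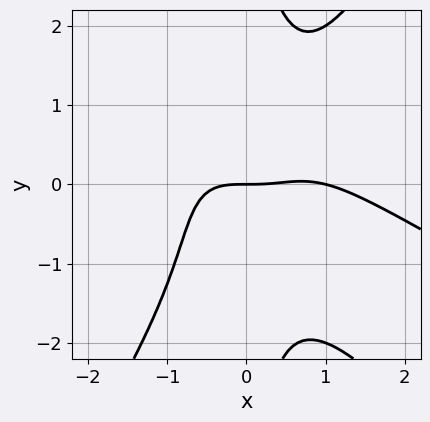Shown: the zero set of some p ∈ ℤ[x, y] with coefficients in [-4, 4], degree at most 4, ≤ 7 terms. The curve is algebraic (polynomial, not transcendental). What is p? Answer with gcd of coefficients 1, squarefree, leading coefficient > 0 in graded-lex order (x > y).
The degree is 4 — the shape is more complex than any degree-3 curve.
Observable constraints: the x-axis gridline crossings are at x ∈ {0, 1}; one y-axis crossing is at y = 0.
Solving for integer coefficients yields p as stated.

x^4 + 2*x^3*y - x*y^3 - x^3 + 2*y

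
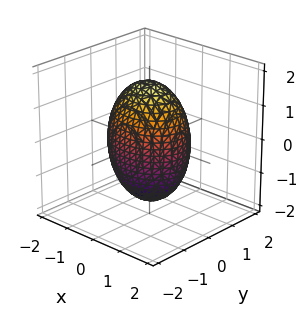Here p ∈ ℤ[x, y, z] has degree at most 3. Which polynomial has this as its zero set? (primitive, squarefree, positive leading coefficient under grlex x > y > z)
deg p = 2.
Symmetries: it's symmetric under y → −y, forcing even powers of y; the z ↦ −z reflection is a symmetry, so z appears only in even powers; it's symmetric under x → −x, forcing even powers of x.
Against the integer gridlines: the y-axis gridline crossings are at y ∈ {-1, 1}.
The integer polynomial consistent with all of this is the stated p.

2*x^2 + 3*y^2 + z^2 - 3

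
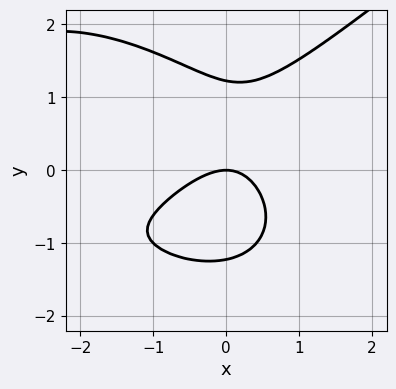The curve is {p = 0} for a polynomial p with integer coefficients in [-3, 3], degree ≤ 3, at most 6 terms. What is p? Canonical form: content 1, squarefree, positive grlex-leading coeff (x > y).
The degree is 3 — a generic line meets the curve in up to 3 points.
Reading off the gridlines: it meets the x-axis at x = 0 (among the integer gridlines); it meets the y-axis at y = 0 (among the integer gridlines).
Matching integer coefficients to the picture gives p.

x^3 - 2*y^3 + 3*x^2 - x*y + 3*y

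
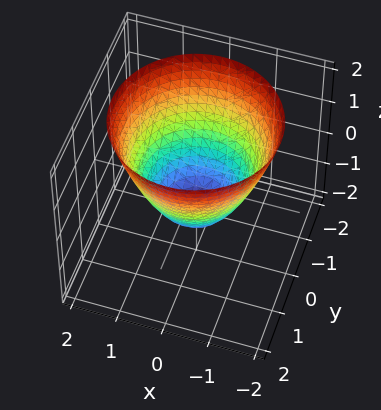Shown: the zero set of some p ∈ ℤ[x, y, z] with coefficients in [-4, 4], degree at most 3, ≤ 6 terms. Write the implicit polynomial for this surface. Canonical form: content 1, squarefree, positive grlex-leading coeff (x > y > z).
x^2 + y^2 - z - 1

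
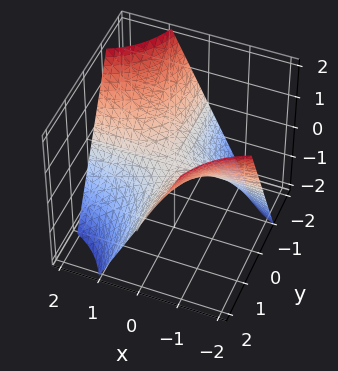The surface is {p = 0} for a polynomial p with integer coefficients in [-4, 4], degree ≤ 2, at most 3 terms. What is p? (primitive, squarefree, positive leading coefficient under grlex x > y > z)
x*y + z

deg p = 2. A saddle surface; a quadric.
From the visible intercepts: every point of the y-axis in the box is on the surface; the visible x-axis segment lies entirely on the surface; one z-axis crossing is at z = 0.
Together with the visible shape, these determine p as stated.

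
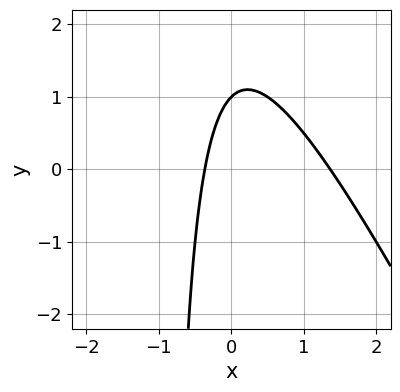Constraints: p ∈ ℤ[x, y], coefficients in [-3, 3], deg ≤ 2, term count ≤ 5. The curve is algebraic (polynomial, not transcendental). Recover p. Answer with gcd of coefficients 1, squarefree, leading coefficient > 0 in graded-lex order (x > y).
The degree is 2 — a generic line meets the curve in up to 2 points.
Against the integer gridlines: one y-axis crossing is at y = 1.
The integer polynomial consistent with all of this is the stated p.

2*x^2 + x*y - 2*x + y - 1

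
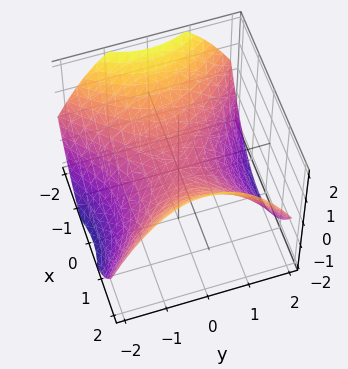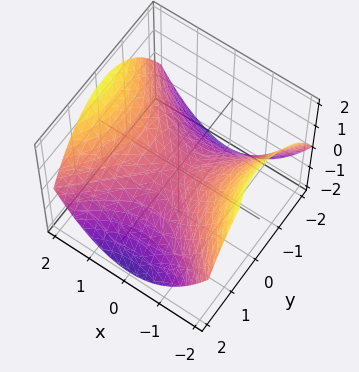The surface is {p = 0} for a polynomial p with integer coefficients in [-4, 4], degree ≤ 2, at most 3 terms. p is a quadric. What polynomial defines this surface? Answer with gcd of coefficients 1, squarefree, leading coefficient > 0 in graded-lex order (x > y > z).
1. Degree: a saddle surface; a quadric, so deg p = 2.
2. Symmetries: it's symmetric under y → −y, forcing even powers of y; mirror symmetry x ↦ −x ⇒ only even powers of x.
3. Reading off the gridlines: it crosses the x-axis at the gridline x = 0; one z-axis crossing is at z = 0; it meets the y-axis at y = 0 (among the integer gridlines).
4. Fitting integer coefficients to these (and the overall shape) gives p.

x^2 - y^2 - 2*z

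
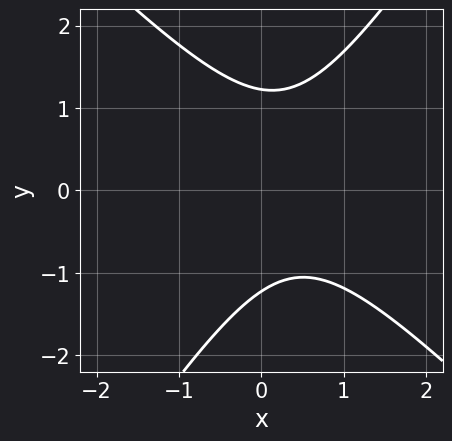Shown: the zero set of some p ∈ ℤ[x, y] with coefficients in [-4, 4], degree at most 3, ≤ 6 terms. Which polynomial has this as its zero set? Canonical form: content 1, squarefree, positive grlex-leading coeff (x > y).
3*x^2 + x*y - 2*y^2 - 2*x + 3

First, deg p = 2. The shape is more complex than any degree-1 curve.
Next, from the visible intercepts: it misses every integer gridline on the x-axis.
Finally, putting this together gives p.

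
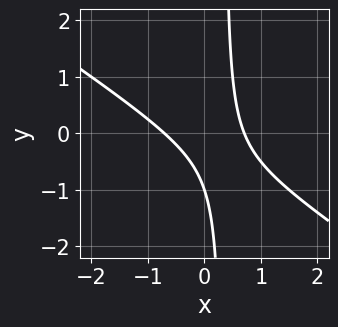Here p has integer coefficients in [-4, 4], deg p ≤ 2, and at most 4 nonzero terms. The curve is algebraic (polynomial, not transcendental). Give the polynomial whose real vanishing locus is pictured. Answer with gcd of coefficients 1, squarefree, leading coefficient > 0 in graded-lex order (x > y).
2*x^2 + 3*x*y - y - 1

1. Degree: a generic line meets the curve in up to 2 points, so deg p = 2.
2. From the axis intercepts and sections: one y-axis crossing is at y = -1.
3. Putting this together gives p.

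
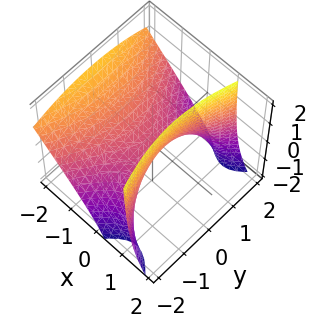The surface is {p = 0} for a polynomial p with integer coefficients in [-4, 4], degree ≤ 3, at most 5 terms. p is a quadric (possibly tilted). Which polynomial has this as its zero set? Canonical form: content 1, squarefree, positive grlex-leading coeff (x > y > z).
deg p = 2.
Checking where it meets the axes: one x-axis crossing is at x = 0; it crosses the z-axis at the gridline z = 0; one y-axis crossing is at y = 0.
Solving for integer coefficients yields p as stated.

3*x^2 + 3*x*z - y^2 - 3*z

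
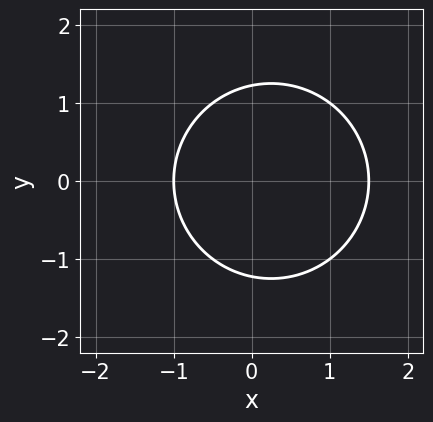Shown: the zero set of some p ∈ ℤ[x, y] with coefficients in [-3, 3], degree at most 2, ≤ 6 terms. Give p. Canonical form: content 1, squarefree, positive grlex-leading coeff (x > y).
(a) Degree: the shape is more complex than any degree-1 curve, so deg p = 2.
(b) Symmetries: it's symmetric under y → −y, forcing even powers of y.
(c) From the axis intercepts and sections: it meets the x-axis at x = -1 (among the integer gridlines).
(d) Putting this together gives p.

2*x^2 + 2*y^2 - x - 3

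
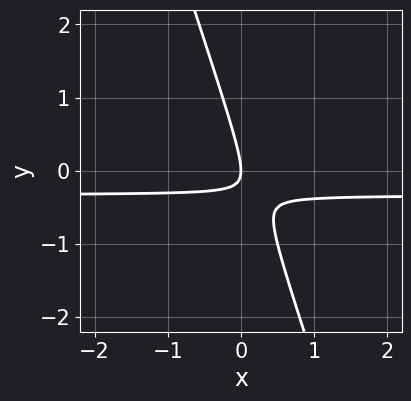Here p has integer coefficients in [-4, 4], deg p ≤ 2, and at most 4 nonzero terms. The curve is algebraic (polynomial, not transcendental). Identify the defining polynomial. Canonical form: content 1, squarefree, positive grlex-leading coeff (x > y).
3*x*y + y^2 + x

(a) The degree is 2 — a generic line meets the curve in up to 2 points.
(b) Observable constraints: it crosses the x-axis at the gridline x = 0; it crosses the y-axis at the gridline y = 0.
(c) Solving for integer coefficients yields p as stated.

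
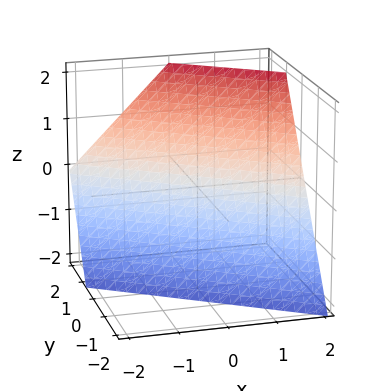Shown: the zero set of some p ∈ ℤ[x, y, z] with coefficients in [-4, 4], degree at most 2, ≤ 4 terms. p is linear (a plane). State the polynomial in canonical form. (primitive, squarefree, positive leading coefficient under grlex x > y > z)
2*x + 3*y - 2*z - 2

deg p = 1. The surface is flat (a plane).
Checking where it meets the axes: it crosses the x-axis at the gridline x = 1; it meets the z-axis at z = -1 (among the integer gridlines).
These observations pin down the coefficients.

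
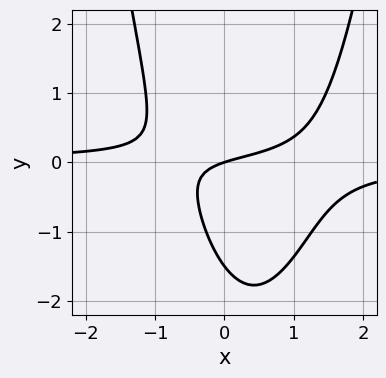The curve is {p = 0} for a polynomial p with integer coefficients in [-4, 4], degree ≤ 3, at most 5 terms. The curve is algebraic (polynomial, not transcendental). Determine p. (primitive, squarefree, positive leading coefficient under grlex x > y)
3*x^2*y - 2*x*y - 2*y^2 + x - 3*y

(a) Degree: a generic line meets the curve in up to 3 points, so deg p = 3.
(b) From the axis intercepts and sections: it meets the y-axis at y = 0 (among the integer gridlines); one x-axis crossing is at x = 0.
(c) Fitting integer coefficients to these (and the overall shape) gives p.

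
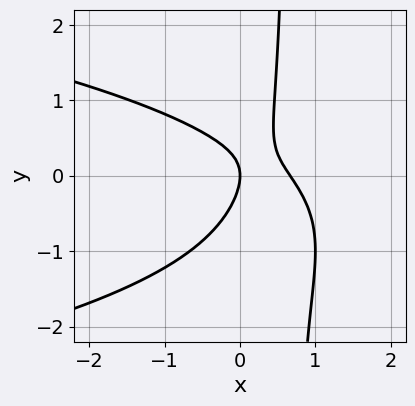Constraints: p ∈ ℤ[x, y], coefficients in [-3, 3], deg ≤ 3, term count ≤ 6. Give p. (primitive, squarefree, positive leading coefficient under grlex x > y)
3*x*y^2 + 3*x^2 + 2*x*y - 2*y^2 - 2*x

1. Degree: a generic line meets the curve in up to 3 points, so deg p = 3.
2. Observable constraints: it crosses the x-axis at the gridline x = 0; it crosses the y-axis at the gridline y = 0.
3. Fitting integer coefficients to these (and the overall shape) gives p.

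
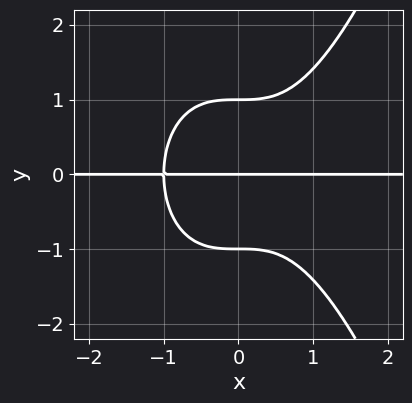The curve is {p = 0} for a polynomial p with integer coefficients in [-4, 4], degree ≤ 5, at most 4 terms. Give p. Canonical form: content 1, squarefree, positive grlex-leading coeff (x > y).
x^3*y - y^3 + y

Degree: no degree-3 curve has this shape, so deg p = 4.
Observable constraints: the visible x-axis segment lies entirely on the curve; the y-axis gridline crossings are at y ∈ {-1, 0, 1}.
Putting this together gives p.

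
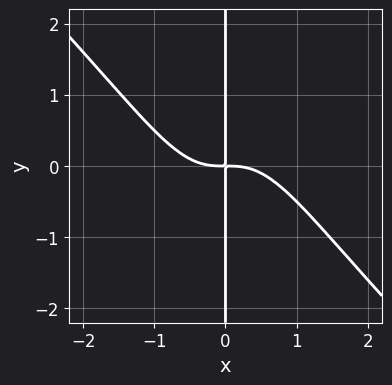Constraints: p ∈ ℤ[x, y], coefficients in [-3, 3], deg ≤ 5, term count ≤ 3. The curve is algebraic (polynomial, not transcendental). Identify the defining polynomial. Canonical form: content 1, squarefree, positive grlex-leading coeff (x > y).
The degree is 4 — no degree-3 curve has this shape.
Checking where it meets the axes: every point of the y-axis in the box is on the curve.
These observations pin down the coefficients.

x^4 + x^3*y + x*y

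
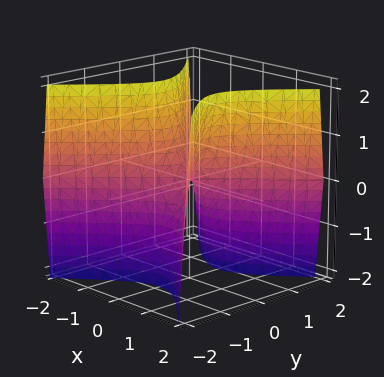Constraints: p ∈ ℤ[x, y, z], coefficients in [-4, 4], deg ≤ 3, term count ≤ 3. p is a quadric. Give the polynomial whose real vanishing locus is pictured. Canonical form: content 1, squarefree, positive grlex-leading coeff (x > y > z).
(a) The degree is 2 — a hyperbolic paraboloid; a quadric.
(b) Symmetries: it's symmetric under x → −x, forcing even powers of x; mirror symmetry y ↦ −y ⇒ only even powers of y.
(c) From the visible intercepts: it crosses the z-axis at the gridline z = 0; one x-axis crossing is at x = 0; it meets the y-axis at y = 0 (among the integer gridlines).
(d) Together with the visible shape, these determine p as stated.

3*x^2 - 3*y^2 - z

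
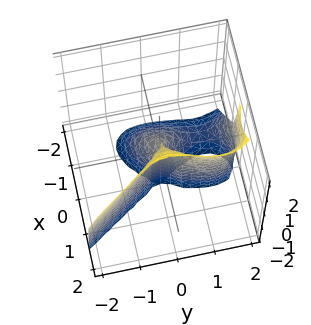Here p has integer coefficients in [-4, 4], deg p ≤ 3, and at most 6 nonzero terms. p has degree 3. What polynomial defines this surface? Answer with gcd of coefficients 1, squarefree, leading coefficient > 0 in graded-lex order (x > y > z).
3*x^3 - 2*x^2*z + y^3 + x^2 - 2*y^2

First, deg p = 3.
Then, from the axis intercepts and sections: one x-axis crossing is at x = 0; every point of the z-axis in the box is on the surface; among the integer gridlines, it crosses the y-axis at y ∈ {0, 2}.
Finally, solving for integer coefficients yields p as stated.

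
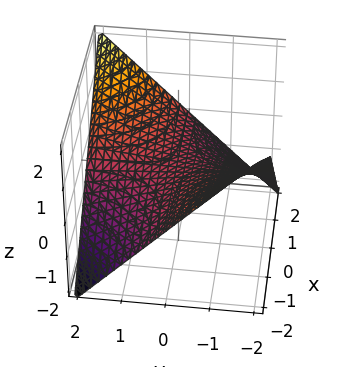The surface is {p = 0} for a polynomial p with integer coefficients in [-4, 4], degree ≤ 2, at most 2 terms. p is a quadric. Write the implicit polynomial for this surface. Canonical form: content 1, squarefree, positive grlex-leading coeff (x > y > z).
x*y - 2*z

1. Degree: a hyperbolic paraboloid; a quadric, so deg p = 2.
2. From the axis intercepts and sections: every point of the x-axis in the box is on the surface; it crosses the z-axis at the gridline z = 0.
3. Assembling these constraints gives the stated polynomial. Check: (0, 2, 0) on the y-axis lies on the surface, and p(0, 2, 0) = 0. ✓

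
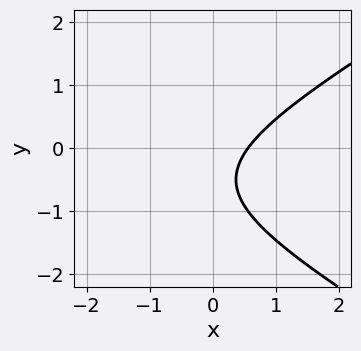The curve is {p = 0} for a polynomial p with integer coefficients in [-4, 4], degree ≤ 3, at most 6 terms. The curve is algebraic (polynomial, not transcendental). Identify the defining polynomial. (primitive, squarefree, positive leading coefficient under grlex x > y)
x^2 - 3*y^2 + 3*x - 3*y - 2

1. Degree: a generic line meets the curve in up to 2 points, so deg p = 2.
2. Observable constraints: no y-intercept at any integer in the box.
3. Matching integer coefficients to the picture gives p.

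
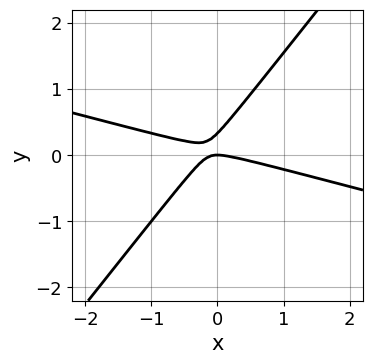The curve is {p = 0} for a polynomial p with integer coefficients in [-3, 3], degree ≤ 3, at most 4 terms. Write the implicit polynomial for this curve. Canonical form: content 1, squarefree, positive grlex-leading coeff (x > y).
First, the degree is 2 — a generic line meets the curve in up to 2 points.
Then, reading off the gridlines: one x-axis crossing is at x = 0; one y-axis crossing is at y = 0.
Finally, putting this together gives p.

x^2 + 3*x*y - 3*y^2 + y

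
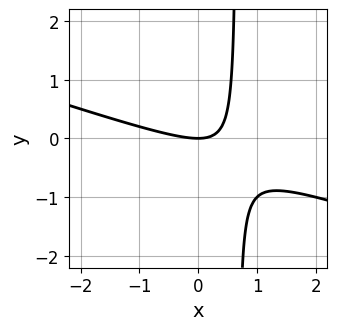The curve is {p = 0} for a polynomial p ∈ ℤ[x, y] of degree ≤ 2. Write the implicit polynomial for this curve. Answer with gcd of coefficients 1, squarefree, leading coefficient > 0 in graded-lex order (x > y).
x^2 + 3*x*y - 2*y

(a) deg p = 2. No degree-1 curve has this shape.
(b) Against the integer gridlines: it meets the x-axis at x = 0 (among the integer gridlines); it crosses the y-axis at the gridline y = 0.
(c) These observations pin down the coefficients.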